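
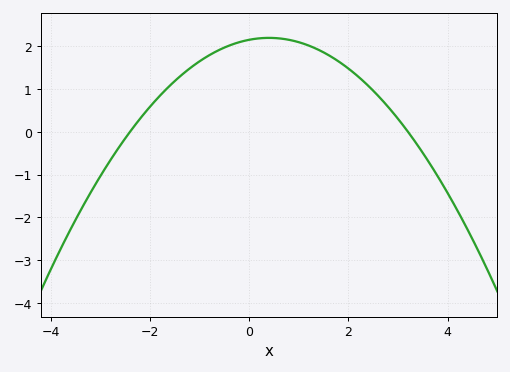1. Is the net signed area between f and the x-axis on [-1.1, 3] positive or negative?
positive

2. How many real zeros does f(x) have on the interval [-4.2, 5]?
2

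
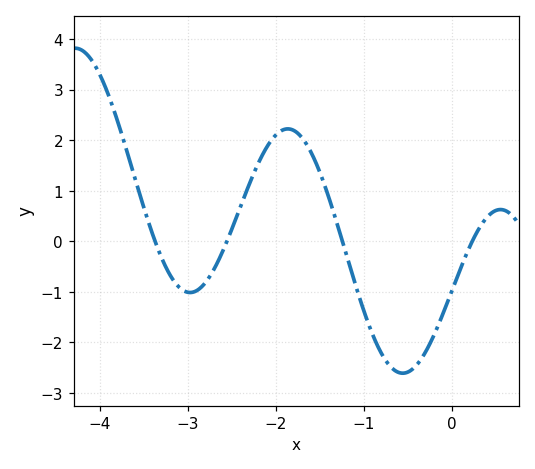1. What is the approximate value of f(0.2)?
-0.1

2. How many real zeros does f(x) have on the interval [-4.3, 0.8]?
4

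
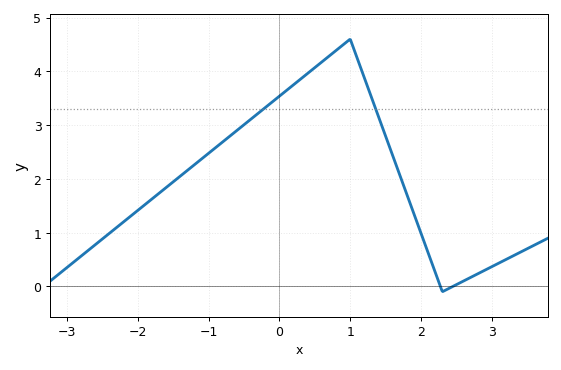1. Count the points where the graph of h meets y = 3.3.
2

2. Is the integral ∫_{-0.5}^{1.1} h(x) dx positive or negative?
positive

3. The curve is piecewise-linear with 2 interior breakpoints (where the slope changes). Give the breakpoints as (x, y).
(1, 4.6); (2.3, -0.1)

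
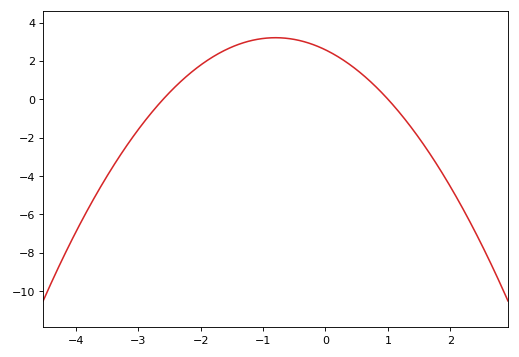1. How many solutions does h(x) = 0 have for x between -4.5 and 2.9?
2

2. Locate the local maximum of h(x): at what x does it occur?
-0.8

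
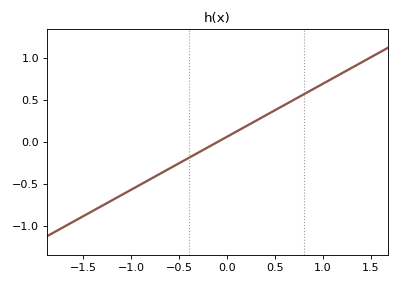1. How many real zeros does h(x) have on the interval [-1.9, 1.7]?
1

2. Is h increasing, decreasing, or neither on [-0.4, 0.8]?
increasing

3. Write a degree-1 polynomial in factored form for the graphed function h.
y = 0.63(x + 0.1)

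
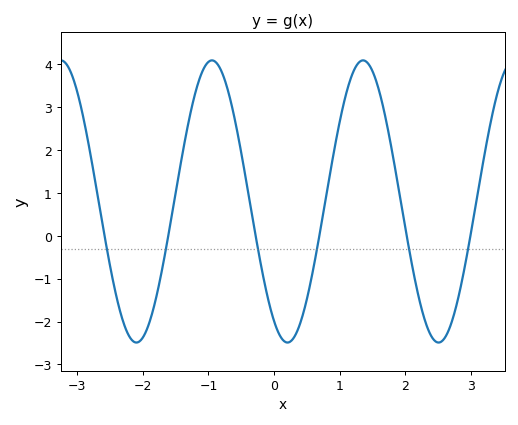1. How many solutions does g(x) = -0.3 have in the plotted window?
6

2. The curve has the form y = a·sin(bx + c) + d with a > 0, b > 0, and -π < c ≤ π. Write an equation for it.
y = 3.29sin(2.7x - 2.1) + 0.8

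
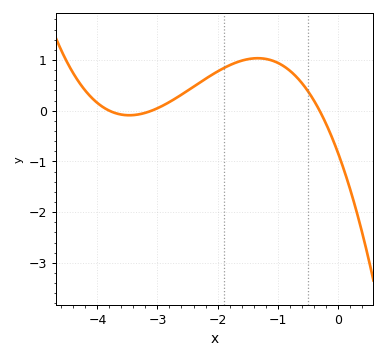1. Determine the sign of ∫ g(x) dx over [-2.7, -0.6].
positive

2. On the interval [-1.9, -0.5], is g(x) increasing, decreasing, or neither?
neither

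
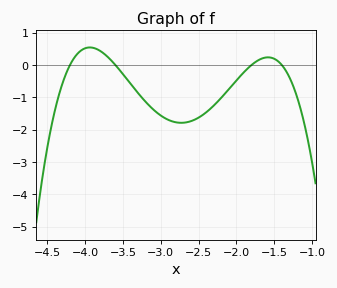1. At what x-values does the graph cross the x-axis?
-4.2, -3.6, -1.8, -1.4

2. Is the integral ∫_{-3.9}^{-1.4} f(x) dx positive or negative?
negative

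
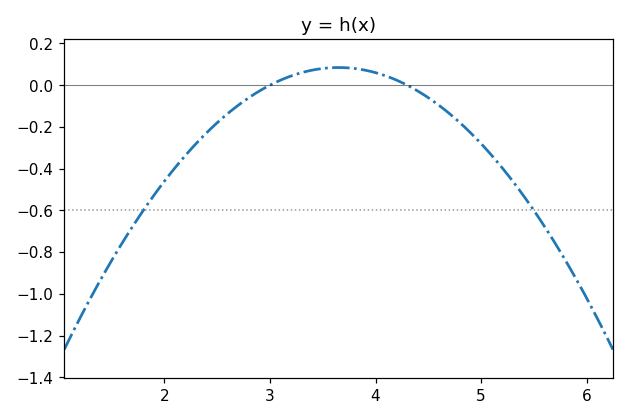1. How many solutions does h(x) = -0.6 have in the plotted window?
2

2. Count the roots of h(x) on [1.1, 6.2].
2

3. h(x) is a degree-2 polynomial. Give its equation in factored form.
y = -0.2(x - 3)(x - 4.3)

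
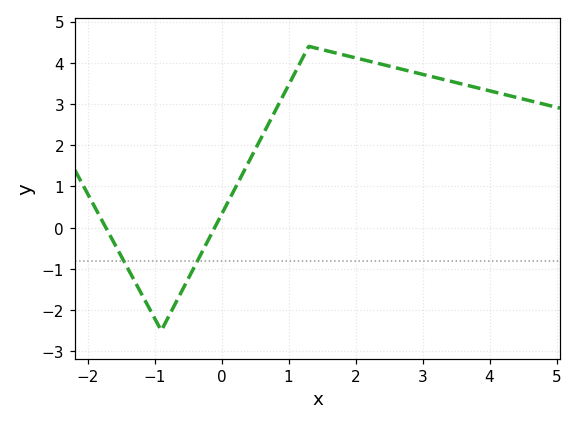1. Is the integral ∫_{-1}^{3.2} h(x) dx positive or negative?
positive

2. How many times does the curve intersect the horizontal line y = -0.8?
2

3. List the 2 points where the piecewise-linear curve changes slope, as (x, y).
(-0.9, -2.5); (1.3, 4.4)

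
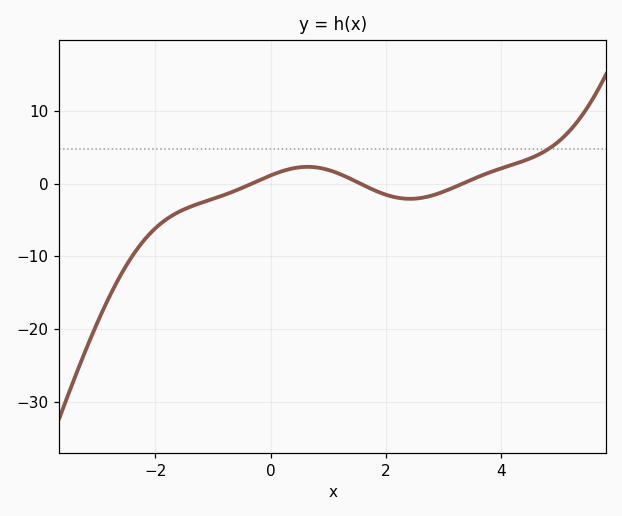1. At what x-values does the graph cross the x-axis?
-0.324, 1.55, 3.33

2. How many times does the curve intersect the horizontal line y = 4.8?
1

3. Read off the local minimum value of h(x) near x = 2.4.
-2.11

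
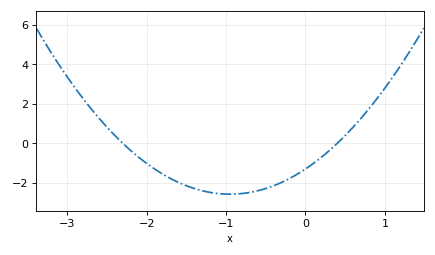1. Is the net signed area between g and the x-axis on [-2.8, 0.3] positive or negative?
negative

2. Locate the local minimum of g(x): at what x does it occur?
-1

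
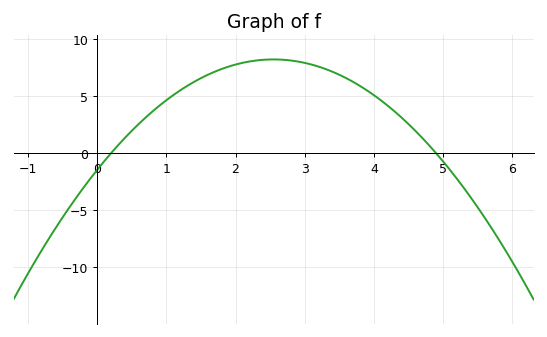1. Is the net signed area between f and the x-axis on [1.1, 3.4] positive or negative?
positive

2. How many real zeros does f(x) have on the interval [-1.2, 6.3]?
2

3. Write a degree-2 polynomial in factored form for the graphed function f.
y = -1.49(x - 0.2)(x - 4.9)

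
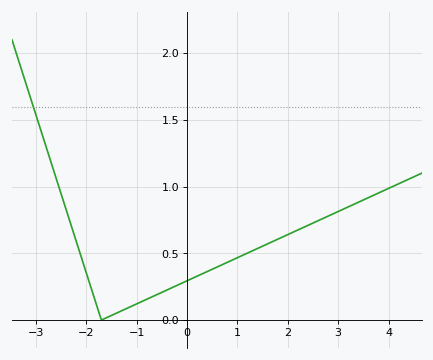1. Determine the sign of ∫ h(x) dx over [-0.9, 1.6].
positive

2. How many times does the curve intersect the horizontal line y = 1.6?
1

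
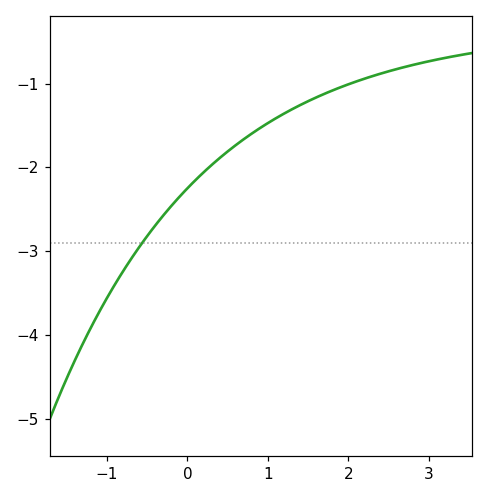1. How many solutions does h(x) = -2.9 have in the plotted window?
1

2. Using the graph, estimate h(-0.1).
-2.4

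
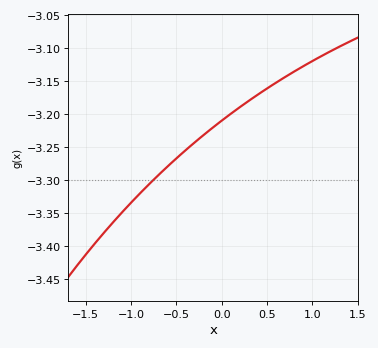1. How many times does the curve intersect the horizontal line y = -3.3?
1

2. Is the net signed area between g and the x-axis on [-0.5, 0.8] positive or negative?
negative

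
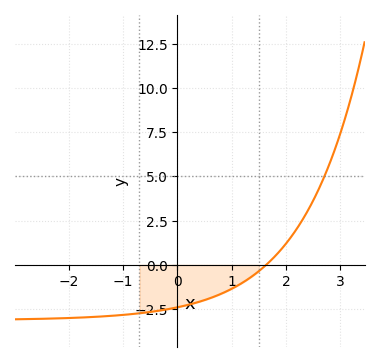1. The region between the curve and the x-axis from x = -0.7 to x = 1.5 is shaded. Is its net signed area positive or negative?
negative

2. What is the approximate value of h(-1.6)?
-3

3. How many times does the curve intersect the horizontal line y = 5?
1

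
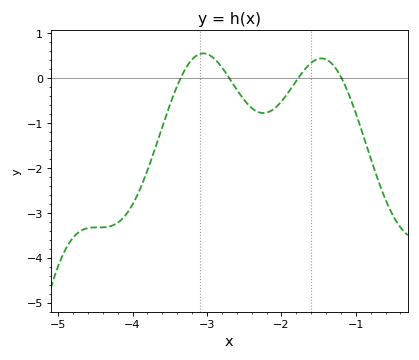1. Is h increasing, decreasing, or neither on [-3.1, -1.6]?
neither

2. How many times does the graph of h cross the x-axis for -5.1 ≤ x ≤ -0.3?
4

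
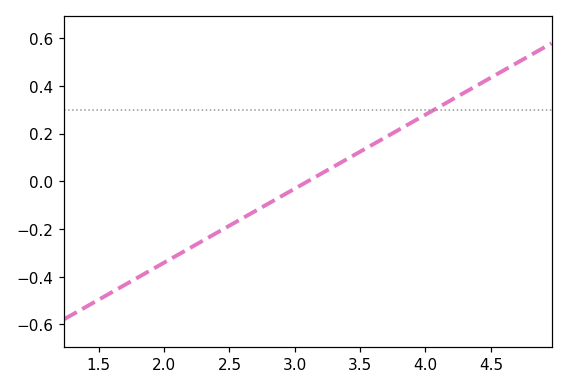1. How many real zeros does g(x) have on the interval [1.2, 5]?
1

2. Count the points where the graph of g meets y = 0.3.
1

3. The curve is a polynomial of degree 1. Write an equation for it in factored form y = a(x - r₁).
y = 0.31(x - 3.1)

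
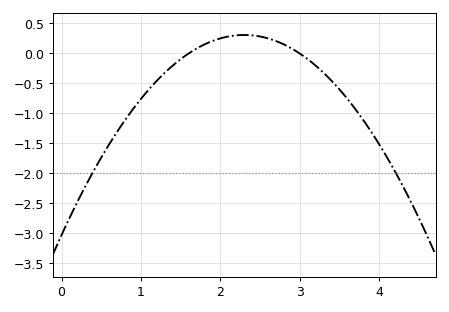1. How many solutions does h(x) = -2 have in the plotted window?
2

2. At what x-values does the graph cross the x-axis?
1.6, 3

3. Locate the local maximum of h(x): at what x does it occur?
2.3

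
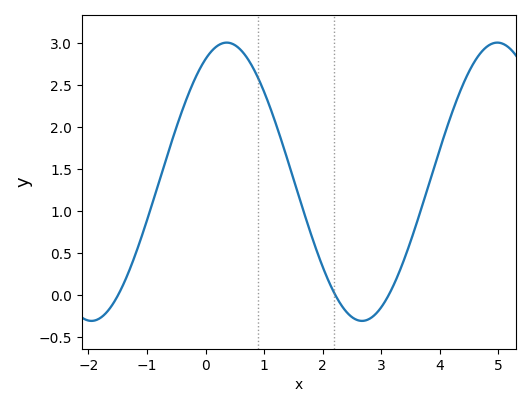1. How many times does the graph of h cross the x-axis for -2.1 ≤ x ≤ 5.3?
3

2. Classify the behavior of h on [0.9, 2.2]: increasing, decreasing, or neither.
decreasing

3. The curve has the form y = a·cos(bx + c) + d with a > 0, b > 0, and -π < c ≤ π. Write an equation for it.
y = 1.66cos(1.36x - 0.492) + 1.35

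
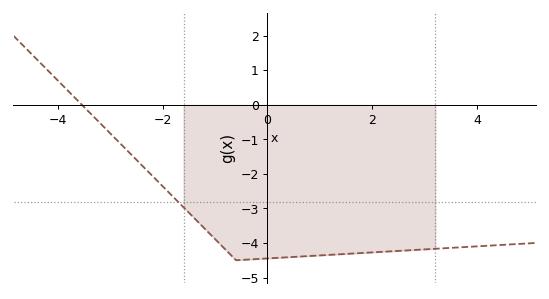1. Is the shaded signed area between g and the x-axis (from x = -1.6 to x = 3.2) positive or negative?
negative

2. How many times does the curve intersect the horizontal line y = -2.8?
1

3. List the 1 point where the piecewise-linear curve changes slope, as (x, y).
(-0.6, -4.5)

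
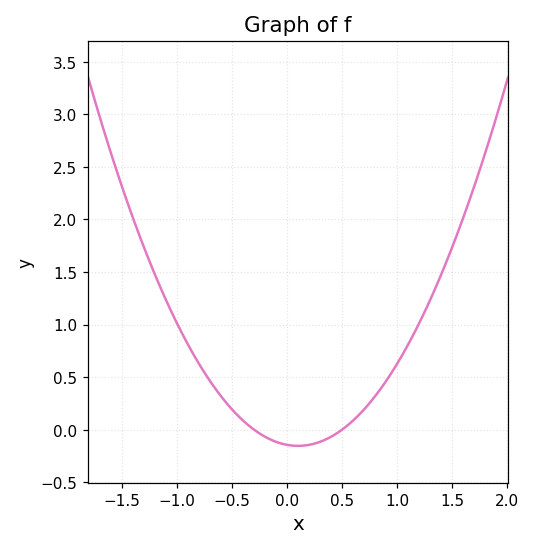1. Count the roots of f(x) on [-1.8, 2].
2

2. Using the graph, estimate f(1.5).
1.75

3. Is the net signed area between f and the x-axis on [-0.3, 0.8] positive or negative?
negative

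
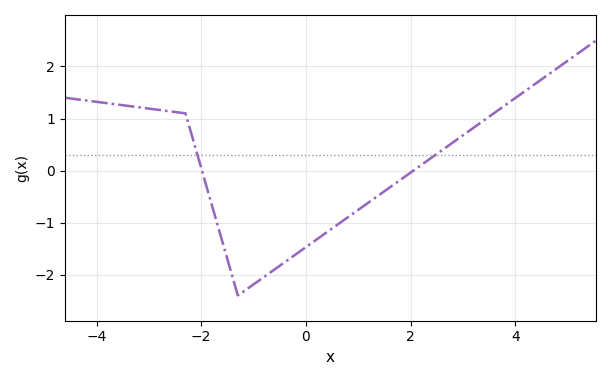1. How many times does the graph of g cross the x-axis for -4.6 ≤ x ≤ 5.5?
2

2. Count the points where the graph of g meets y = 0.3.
2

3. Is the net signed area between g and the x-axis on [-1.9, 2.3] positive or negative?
negative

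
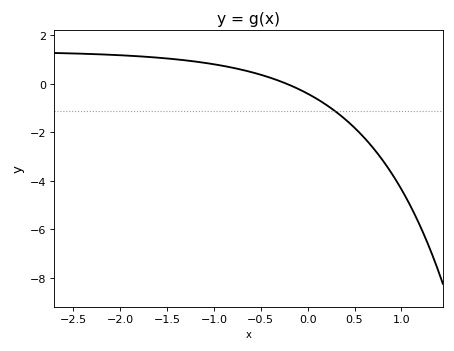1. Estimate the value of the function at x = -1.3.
0.973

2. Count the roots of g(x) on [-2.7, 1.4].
1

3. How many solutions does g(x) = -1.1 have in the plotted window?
1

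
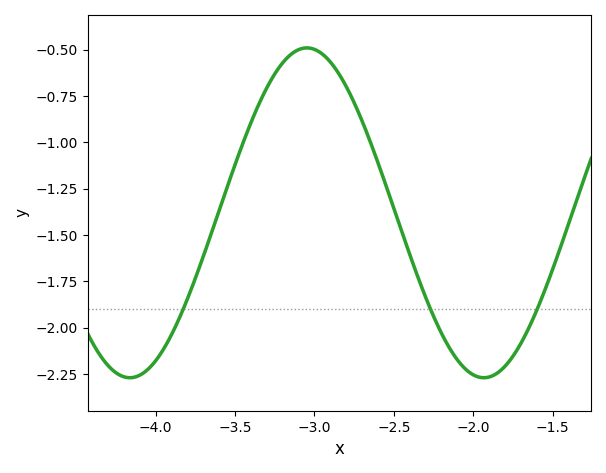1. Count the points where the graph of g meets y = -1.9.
3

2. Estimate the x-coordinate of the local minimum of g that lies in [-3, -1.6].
-1.95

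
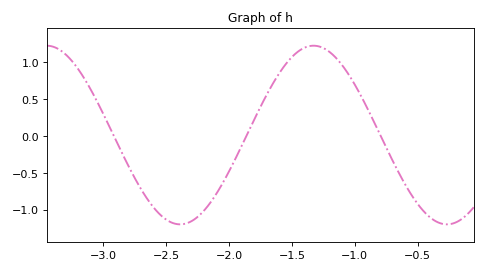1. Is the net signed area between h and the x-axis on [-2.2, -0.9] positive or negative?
positive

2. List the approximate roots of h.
-2.92, -1.86, -0.795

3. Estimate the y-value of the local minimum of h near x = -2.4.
-1.2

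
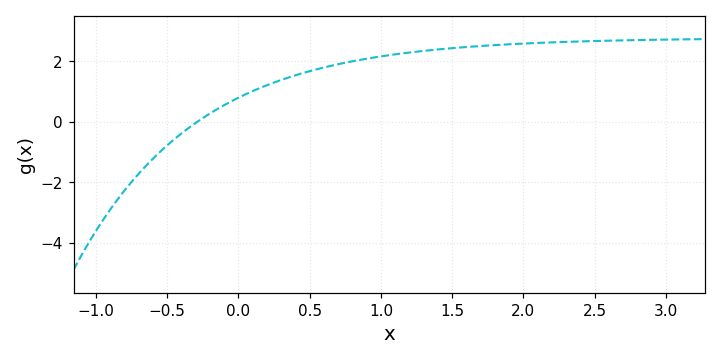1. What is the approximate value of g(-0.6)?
-1.2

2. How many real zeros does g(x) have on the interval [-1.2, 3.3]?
1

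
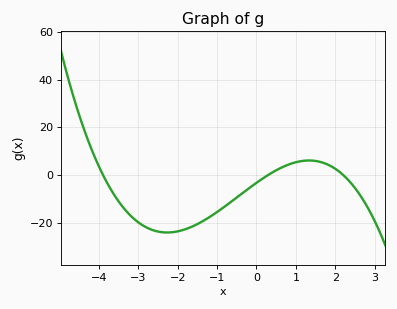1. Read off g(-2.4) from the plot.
-24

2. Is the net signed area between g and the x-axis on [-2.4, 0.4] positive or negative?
negative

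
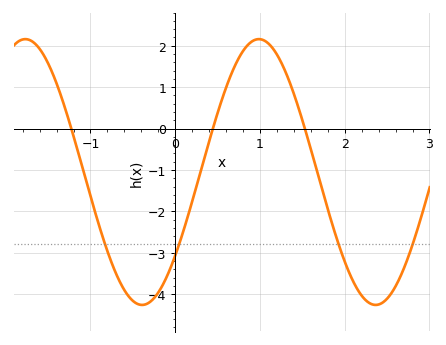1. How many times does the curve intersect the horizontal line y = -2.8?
4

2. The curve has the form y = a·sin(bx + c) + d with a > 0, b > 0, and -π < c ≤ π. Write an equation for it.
y = 3.21sin(2.3x - 0.68) - 1.05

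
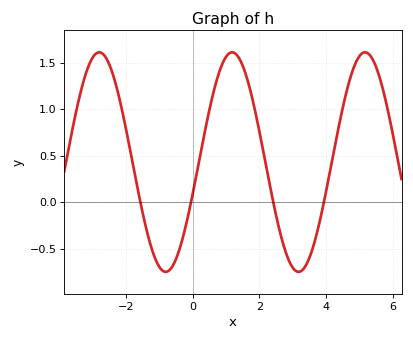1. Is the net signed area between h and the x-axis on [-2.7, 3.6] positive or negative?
positive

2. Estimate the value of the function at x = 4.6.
1.17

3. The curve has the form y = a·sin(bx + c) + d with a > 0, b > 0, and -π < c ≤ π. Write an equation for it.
y = 1.18sin(1.58x - 0.302) + 0.43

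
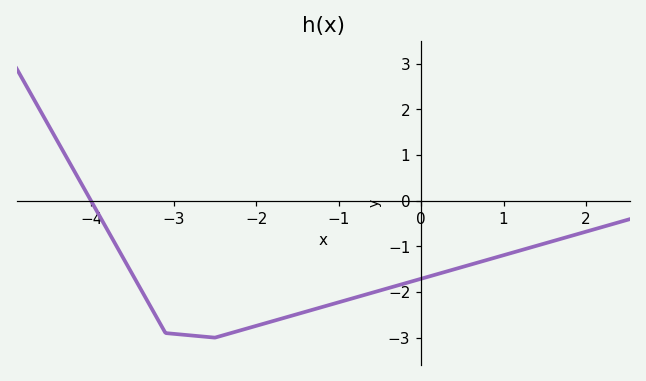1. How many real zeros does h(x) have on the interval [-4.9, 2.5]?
1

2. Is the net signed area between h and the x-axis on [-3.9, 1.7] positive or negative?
negative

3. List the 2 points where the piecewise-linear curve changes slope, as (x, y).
(-3.1, -2.9); (-2.5, -3)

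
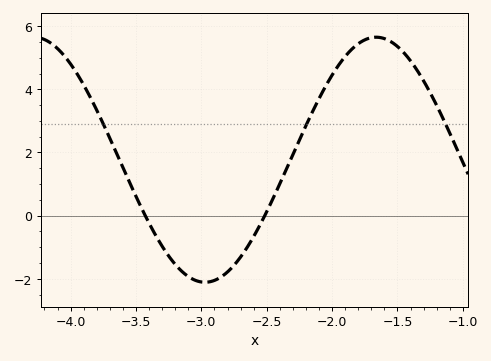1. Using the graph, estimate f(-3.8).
3.4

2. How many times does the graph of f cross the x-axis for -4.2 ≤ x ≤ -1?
2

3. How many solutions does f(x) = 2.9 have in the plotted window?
3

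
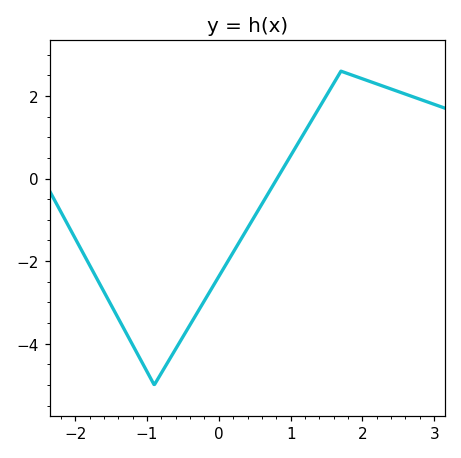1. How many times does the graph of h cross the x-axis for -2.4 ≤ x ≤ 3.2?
1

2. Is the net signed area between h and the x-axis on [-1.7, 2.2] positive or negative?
negative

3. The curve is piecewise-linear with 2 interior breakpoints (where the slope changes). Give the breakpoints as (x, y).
(-0.9, -5); (1.7, 2.6)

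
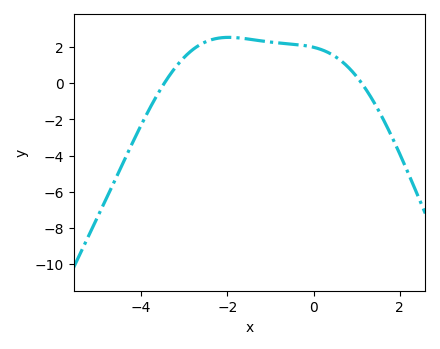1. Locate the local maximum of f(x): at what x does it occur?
-1.96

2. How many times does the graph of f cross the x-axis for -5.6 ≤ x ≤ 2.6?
2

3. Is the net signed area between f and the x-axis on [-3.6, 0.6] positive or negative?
positive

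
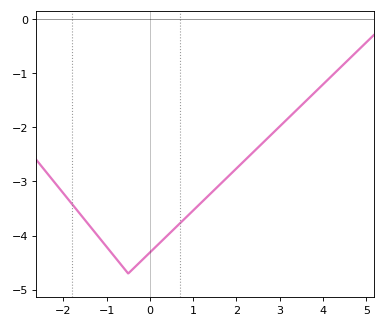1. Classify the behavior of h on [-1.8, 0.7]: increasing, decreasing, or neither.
neither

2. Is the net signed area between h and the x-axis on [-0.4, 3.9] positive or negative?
negative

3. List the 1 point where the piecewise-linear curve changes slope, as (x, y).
(-0.5, -4.7)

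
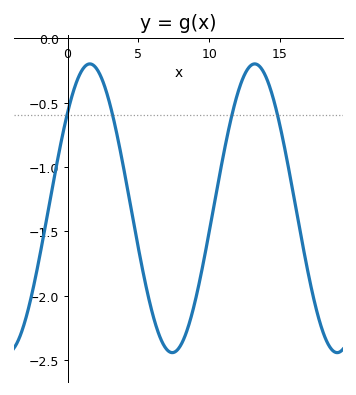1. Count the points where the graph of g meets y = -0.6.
4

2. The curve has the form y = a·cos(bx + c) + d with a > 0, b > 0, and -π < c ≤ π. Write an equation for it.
y = 1.12cos(0.54x - 0.85) - 1.32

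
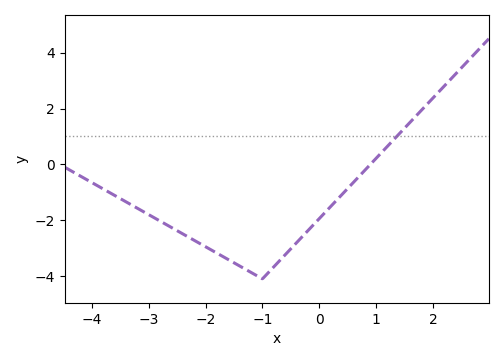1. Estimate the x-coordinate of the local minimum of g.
-0.999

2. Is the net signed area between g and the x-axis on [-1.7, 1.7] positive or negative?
negative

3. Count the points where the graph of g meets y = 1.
1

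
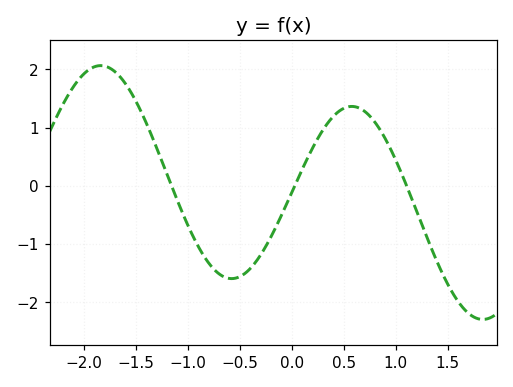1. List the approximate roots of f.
-1.16, 0.029, 1.11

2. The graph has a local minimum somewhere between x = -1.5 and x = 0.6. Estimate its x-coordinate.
-0.577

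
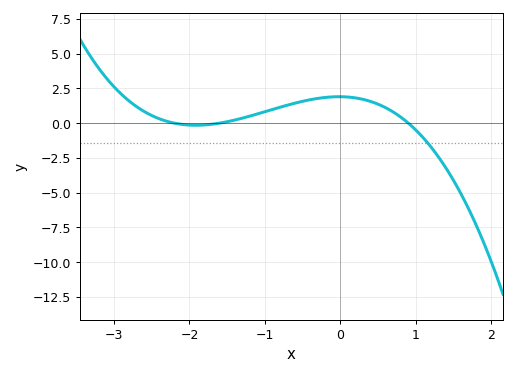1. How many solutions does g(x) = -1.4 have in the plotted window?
1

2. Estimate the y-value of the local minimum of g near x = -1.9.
0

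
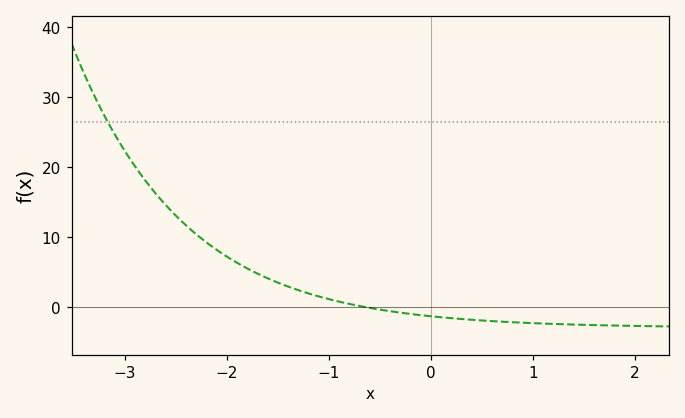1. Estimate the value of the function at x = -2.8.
18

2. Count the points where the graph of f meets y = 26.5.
1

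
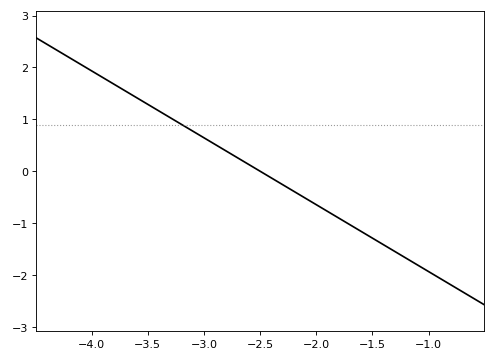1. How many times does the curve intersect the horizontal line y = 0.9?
1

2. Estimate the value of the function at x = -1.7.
-1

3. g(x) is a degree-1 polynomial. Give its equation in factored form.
y = -1.29(x + 2.5)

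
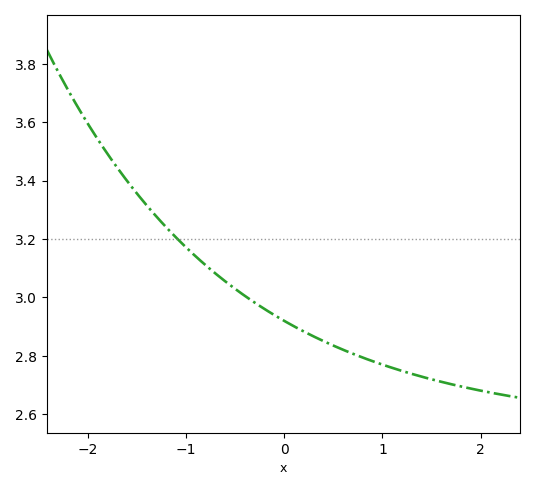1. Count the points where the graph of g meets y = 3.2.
1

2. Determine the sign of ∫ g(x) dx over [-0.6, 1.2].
positive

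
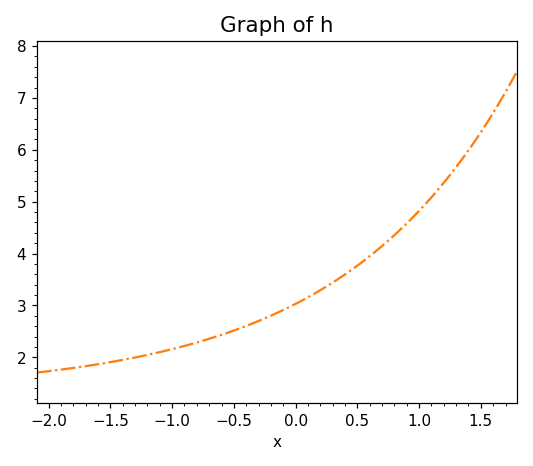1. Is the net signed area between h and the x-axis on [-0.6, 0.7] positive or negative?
positive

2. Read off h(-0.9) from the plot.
2.22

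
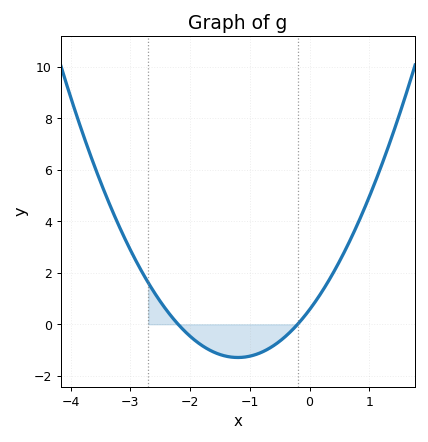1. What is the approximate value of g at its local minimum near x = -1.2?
-1.2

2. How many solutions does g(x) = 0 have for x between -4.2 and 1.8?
2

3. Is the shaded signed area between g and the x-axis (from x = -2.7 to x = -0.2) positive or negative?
negative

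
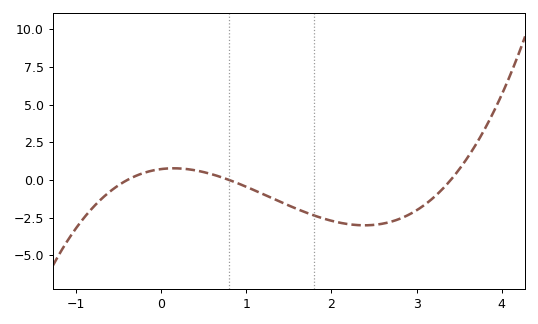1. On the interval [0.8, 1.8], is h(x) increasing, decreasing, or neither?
decreasing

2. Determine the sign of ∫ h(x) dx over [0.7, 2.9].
negative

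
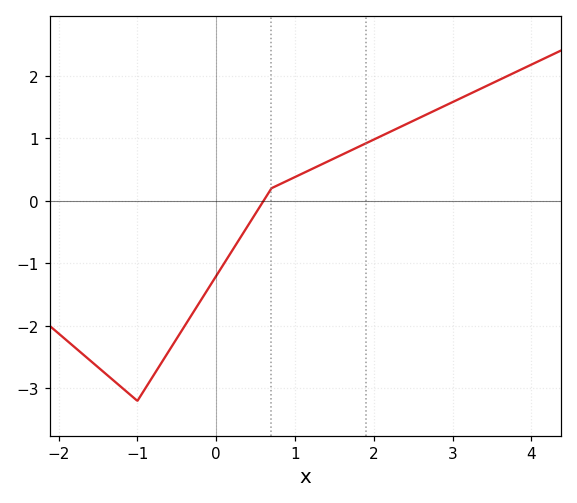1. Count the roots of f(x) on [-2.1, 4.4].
1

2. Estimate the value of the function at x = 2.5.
1.28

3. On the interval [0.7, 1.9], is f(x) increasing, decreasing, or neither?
increasing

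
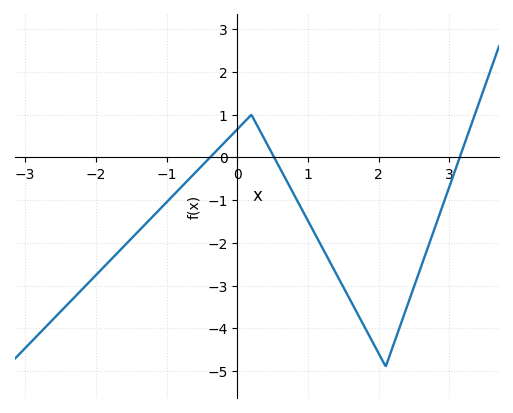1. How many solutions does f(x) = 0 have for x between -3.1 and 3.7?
3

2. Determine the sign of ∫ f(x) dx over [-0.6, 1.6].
negative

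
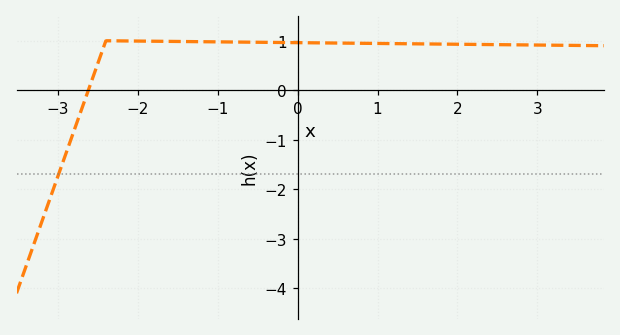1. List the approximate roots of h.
-2.62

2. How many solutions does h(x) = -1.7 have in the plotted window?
1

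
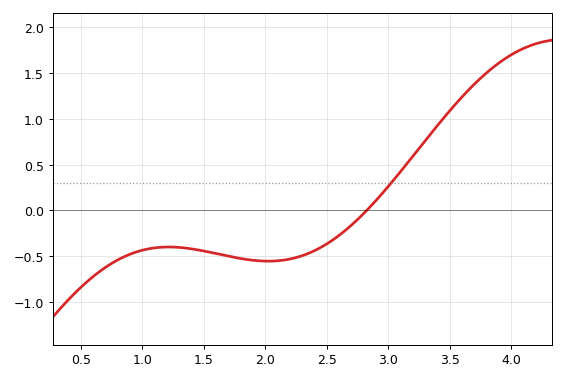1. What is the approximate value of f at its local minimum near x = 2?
-0.55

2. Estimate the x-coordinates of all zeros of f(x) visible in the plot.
2.8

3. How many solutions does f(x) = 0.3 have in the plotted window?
1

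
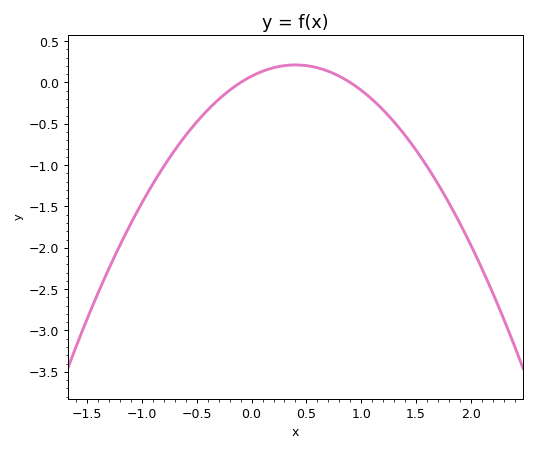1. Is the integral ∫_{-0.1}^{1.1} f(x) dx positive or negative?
positive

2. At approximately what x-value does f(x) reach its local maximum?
0.4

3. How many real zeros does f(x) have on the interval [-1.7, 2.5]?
2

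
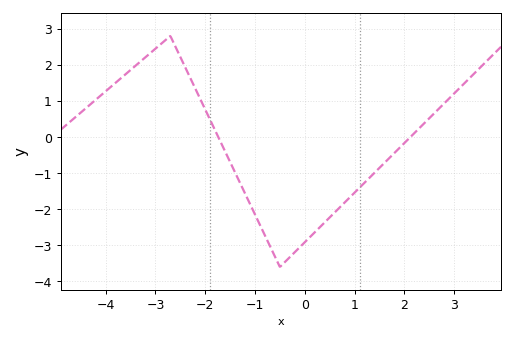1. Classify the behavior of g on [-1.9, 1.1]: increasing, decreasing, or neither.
neither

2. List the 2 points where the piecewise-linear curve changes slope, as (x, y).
(-2.7, 2.8); (-0.5, -3.6)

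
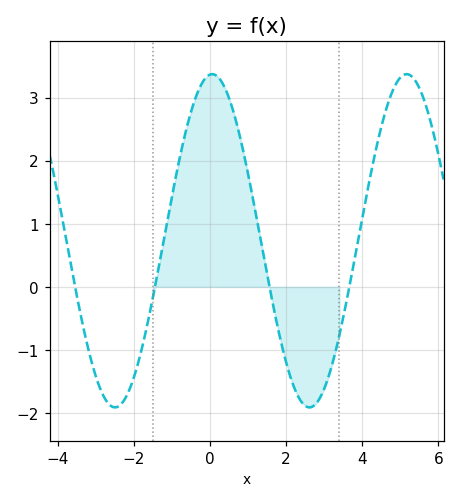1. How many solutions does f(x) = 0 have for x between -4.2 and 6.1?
4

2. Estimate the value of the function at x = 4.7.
2.95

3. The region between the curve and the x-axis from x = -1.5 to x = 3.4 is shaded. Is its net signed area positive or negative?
positive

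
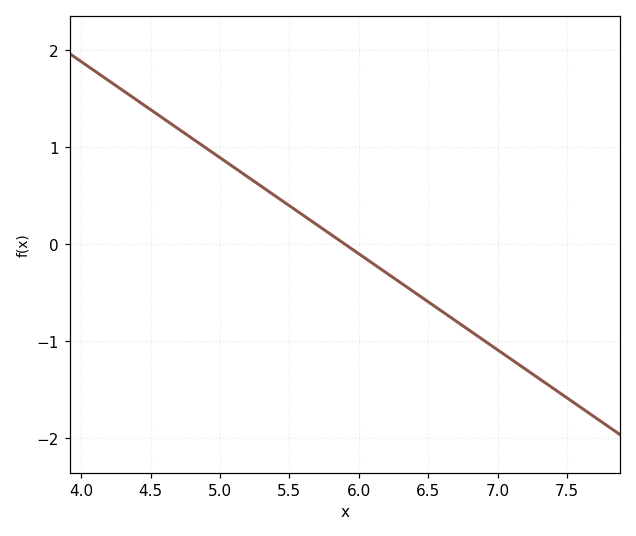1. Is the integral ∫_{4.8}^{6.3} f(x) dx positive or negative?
positive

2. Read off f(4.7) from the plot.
1.2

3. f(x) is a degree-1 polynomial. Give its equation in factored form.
y = -0.99(x - 5.9)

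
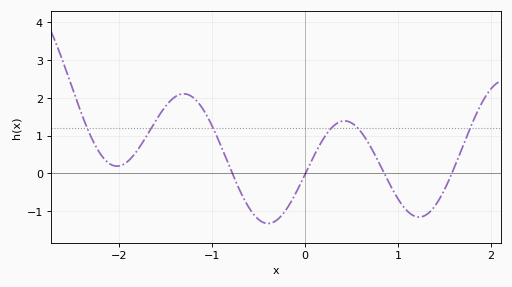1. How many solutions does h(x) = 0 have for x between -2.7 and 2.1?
4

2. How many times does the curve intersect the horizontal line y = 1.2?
6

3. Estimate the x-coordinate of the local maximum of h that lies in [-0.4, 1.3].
0.425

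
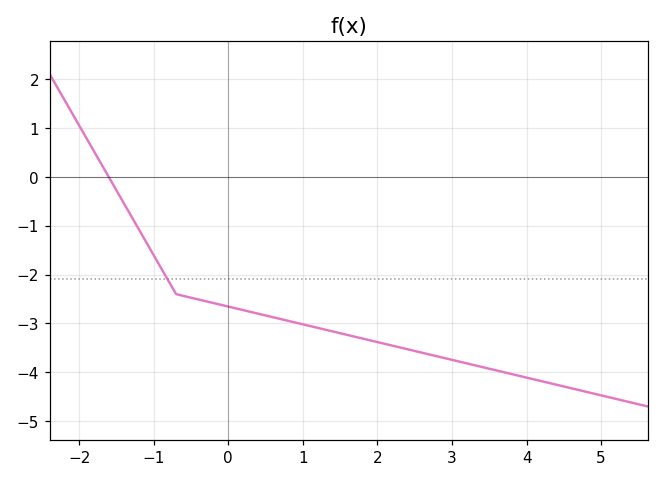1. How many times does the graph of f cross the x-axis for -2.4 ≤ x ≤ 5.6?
1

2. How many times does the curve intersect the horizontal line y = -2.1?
1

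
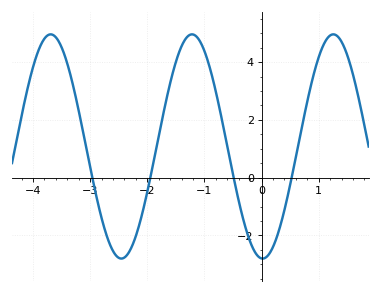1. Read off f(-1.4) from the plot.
4.6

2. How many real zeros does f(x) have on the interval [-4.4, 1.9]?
4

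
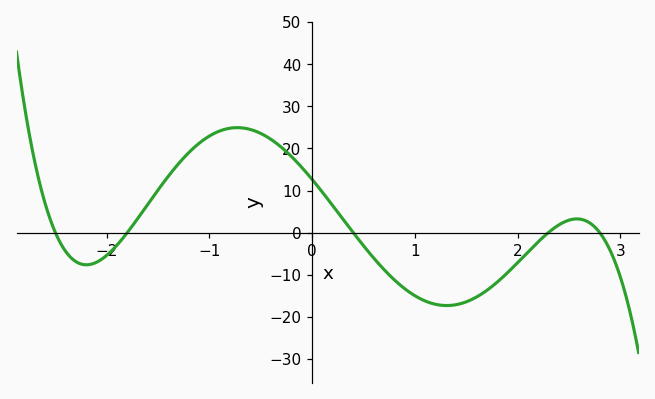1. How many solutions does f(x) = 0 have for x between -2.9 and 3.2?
5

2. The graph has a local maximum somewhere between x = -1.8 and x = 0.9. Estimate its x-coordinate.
-0.728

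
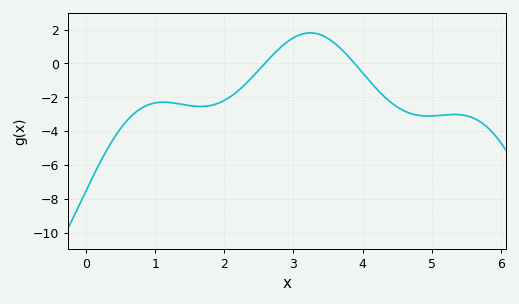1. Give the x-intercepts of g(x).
2.6, 3.9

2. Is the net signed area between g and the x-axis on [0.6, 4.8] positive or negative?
negative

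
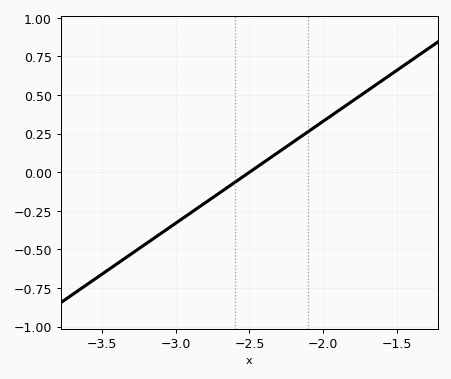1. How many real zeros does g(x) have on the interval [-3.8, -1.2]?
1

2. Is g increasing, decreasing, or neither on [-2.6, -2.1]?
increasing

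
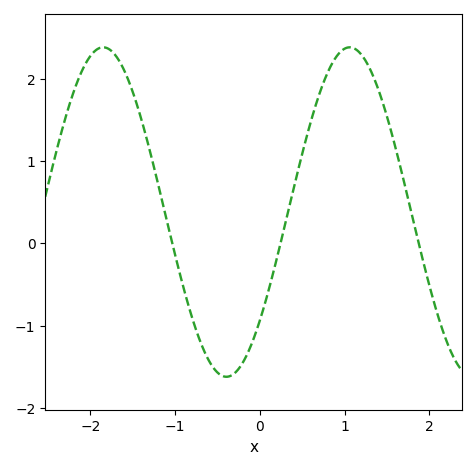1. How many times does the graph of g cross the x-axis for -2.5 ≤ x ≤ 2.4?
3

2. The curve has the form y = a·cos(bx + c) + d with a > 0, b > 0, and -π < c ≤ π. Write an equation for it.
y = 2cos(2.16x - 2.29) + 0.38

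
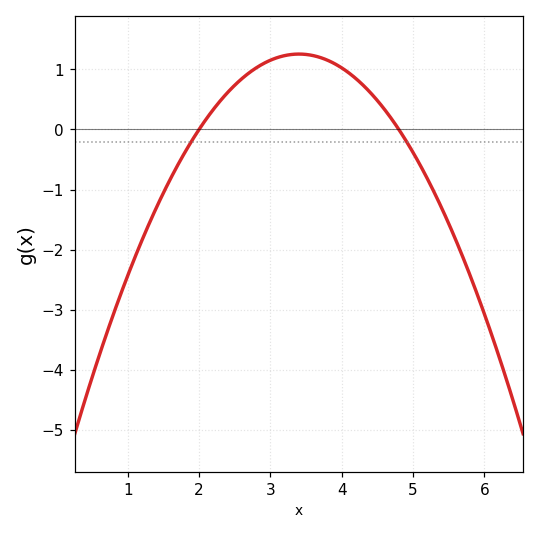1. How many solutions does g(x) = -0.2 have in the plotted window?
2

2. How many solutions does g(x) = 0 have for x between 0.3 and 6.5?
2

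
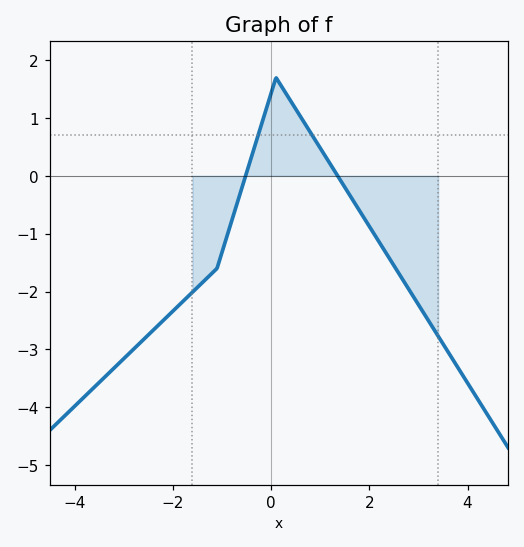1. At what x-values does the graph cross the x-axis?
-0.6, 1.4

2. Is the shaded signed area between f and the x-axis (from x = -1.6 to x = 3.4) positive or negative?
negative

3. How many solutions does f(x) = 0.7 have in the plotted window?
2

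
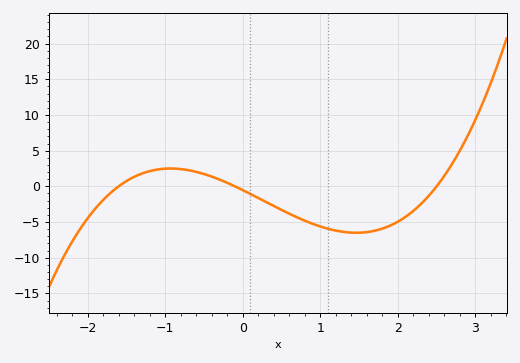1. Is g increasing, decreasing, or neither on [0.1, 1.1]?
decreasing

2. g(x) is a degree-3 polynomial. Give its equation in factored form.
y = 1.31(x + 1.6)(x + 0.1)(x - 2.5)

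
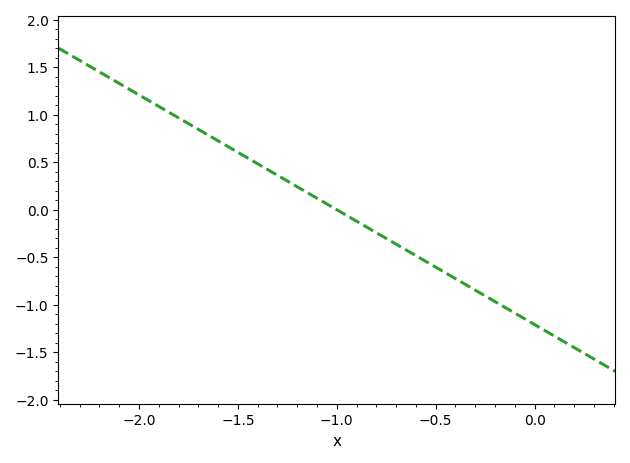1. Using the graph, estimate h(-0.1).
-1.09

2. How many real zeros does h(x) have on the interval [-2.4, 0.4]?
1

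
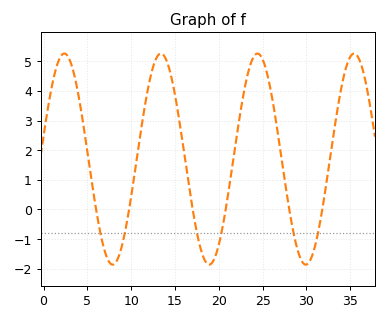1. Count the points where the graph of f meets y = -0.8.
6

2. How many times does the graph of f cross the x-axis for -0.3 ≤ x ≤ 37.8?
6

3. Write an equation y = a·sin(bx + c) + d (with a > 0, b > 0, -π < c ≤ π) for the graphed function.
y = 3.56sin(0.57x + 0.22) + 1.7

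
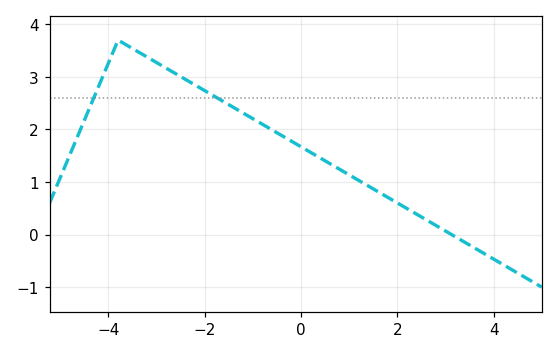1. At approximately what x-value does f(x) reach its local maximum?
-3.8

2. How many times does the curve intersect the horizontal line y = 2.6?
2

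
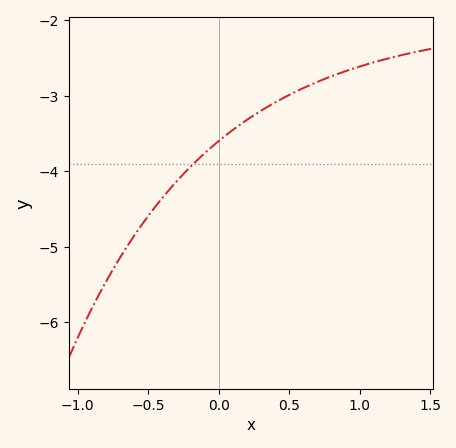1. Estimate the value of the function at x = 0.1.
-3.5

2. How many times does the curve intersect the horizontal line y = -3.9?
1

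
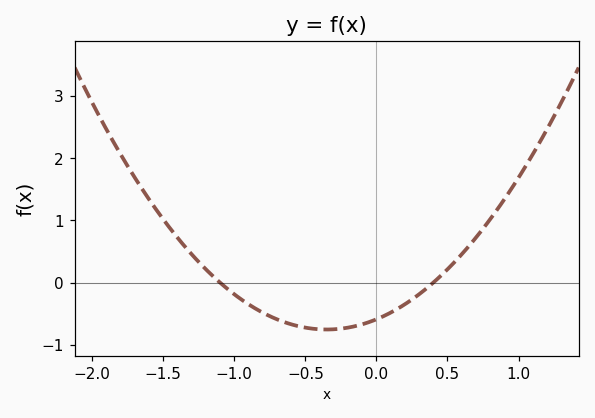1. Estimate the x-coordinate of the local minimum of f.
-0.35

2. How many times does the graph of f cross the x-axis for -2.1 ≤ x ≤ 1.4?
2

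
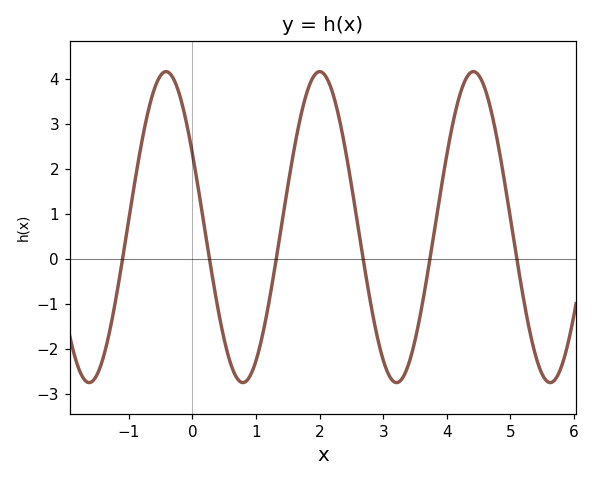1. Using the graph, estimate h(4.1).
3.05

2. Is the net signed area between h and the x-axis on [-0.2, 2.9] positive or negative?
positive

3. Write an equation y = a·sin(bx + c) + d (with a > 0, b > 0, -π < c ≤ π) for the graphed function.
y = 3.45sin(2.6x + 2.65) + 0.71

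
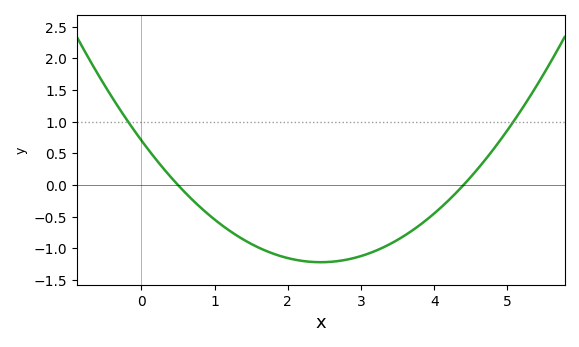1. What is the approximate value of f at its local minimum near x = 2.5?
-1.2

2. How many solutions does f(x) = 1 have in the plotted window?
2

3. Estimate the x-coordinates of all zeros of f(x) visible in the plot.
0.5, 4.4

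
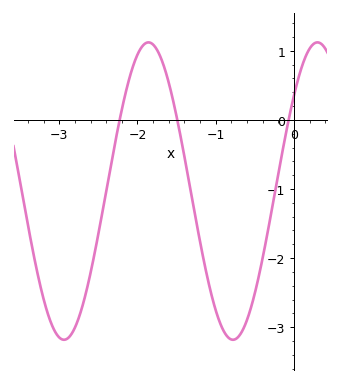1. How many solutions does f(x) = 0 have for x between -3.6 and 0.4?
3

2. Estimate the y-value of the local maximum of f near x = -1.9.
1.12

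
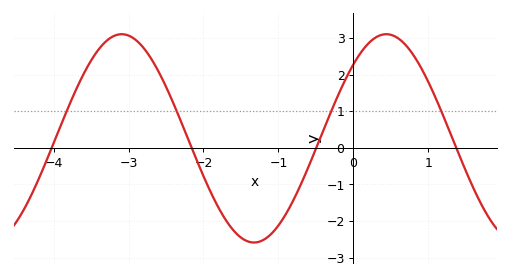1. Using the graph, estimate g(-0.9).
-1.8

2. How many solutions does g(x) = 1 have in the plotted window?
4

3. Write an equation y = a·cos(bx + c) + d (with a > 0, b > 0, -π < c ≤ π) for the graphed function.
y = 2.85cos(1.8x - 0.78) + 0.26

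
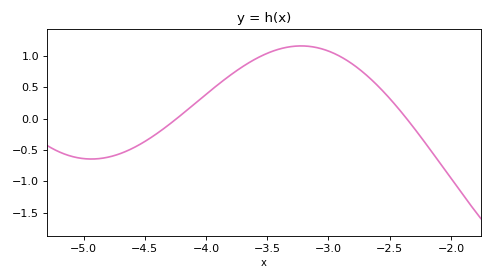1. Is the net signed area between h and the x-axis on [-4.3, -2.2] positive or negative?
positive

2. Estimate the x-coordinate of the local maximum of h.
-3.2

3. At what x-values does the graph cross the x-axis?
-4.25, -2.35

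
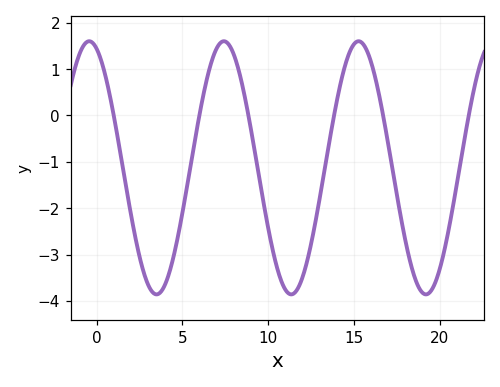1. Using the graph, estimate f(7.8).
1.5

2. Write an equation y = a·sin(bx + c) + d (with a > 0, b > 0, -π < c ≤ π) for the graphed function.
y = 2.73sin(0.8x + 1.9) - 1.13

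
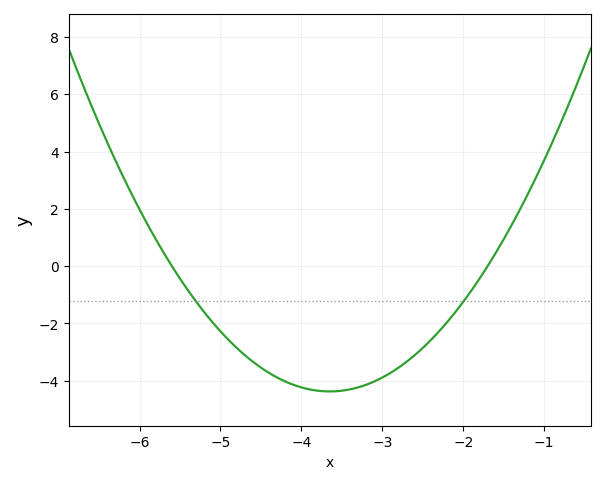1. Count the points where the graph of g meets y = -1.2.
2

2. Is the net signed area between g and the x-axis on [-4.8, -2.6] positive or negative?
negative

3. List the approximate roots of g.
-5.6, -1.7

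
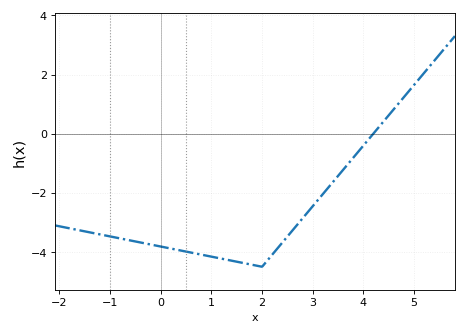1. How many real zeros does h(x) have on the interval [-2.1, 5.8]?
1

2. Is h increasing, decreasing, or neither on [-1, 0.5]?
decreasing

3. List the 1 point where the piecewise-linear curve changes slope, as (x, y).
(2, -4.5)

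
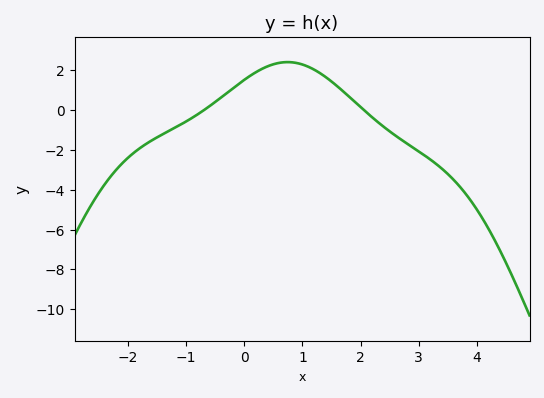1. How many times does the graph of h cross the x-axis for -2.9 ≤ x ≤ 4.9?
2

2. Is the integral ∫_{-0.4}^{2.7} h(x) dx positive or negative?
positive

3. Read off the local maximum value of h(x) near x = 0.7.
2.4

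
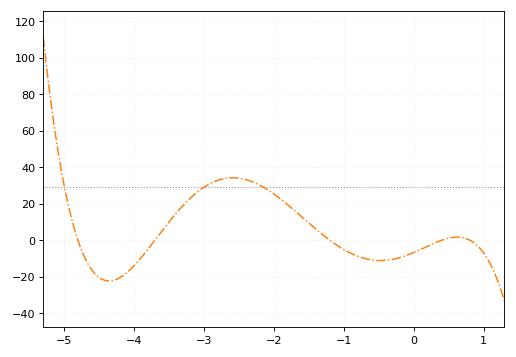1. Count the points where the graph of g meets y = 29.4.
3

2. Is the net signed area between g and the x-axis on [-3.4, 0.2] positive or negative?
positive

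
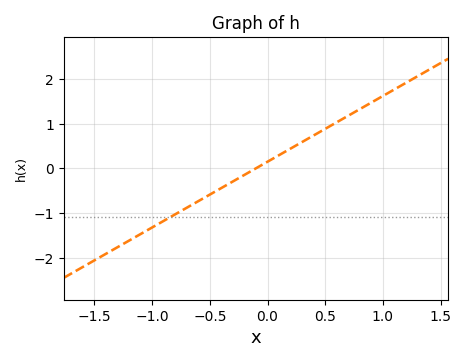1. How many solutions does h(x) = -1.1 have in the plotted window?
1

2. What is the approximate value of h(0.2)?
0.4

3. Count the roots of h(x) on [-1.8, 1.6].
1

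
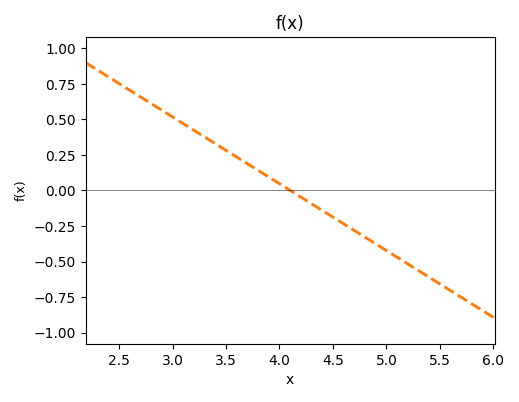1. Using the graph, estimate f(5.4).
-0.6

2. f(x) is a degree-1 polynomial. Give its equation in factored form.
y = -0.47(x - 4.1)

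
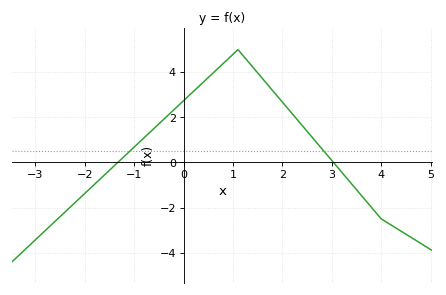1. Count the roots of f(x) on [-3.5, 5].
2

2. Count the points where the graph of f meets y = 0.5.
2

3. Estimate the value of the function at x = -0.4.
1.92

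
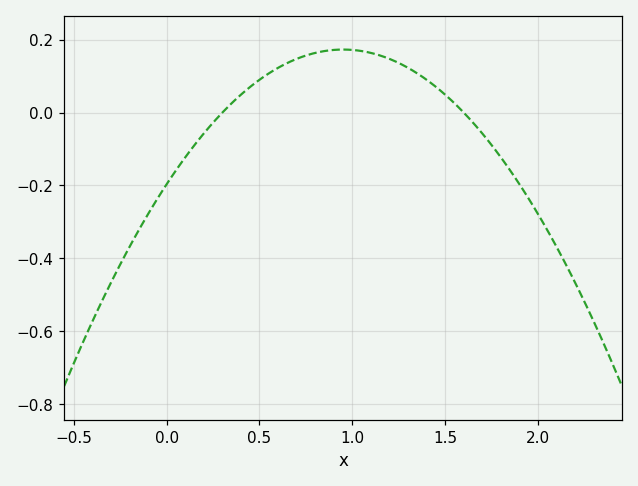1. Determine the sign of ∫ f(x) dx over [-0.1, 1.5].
positive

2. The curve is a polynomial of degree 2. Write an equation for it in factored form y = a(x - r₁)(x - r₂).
y = -0.41(x - 0.3)(x - 1.6)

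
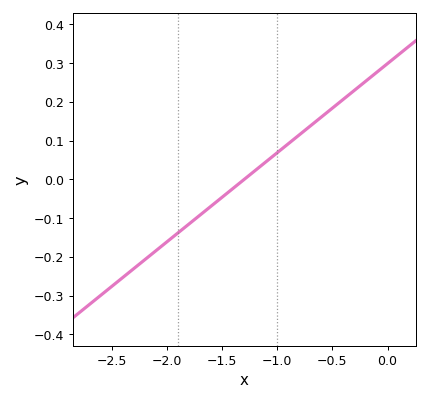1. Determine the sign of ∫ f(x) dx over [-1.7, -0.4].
positive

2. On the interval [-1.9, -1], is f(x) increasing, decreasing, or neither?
increasing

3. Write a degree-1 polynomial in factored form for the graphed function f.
y = 0.23(x + 1.3)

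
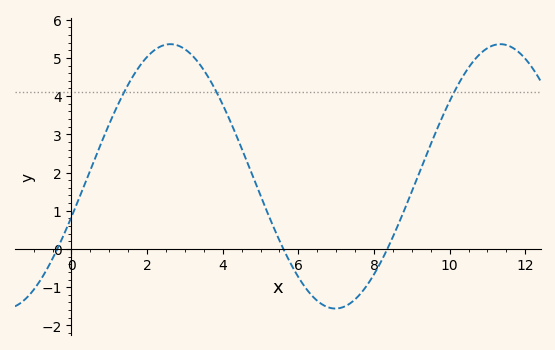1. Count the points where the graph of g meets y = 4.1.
3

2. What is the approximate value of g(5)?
1.39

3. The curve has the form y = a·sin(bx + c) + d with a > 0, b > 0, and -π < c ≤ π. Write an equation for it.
y = 3.46sin(0.72x - 0.312) + 1.9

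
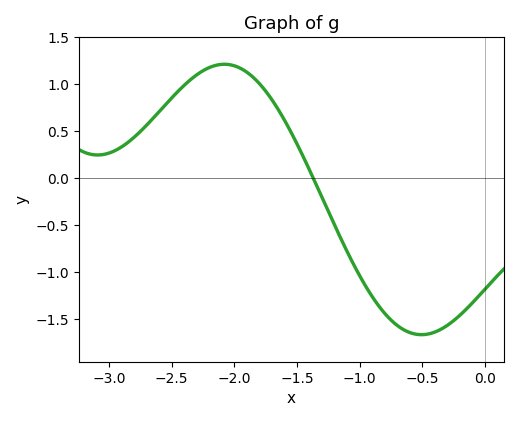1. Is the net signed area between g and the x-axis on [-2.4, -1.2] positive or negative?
positive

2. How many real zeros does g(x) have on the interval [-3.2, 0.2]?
1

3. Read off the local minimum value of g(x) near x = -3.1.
0.246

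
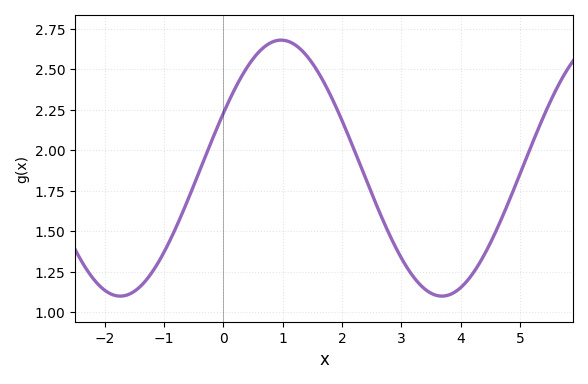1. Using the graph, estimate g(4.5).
1.43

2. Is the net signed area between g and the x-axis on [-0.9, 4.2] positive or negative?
positive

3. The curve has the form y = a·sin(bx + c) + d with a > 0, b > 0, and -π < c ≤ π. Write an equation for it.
y = 0.79sin(1.16x + 0.442) + 1.89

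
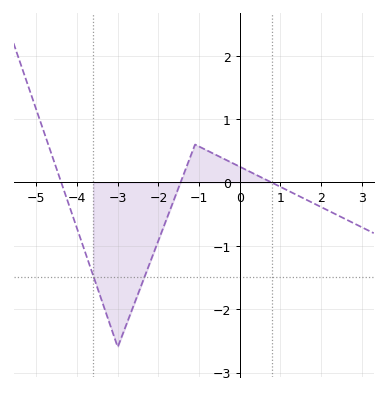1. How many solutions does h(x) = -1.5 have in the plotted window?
2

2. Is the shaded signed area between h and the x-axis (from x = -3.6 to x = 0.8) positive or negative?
negative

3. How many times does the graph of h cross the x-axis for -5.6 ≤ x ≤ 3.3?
3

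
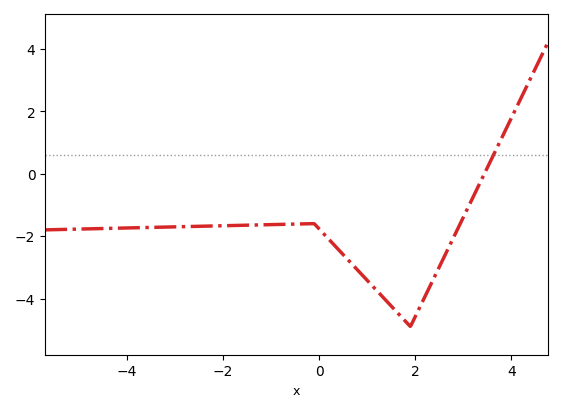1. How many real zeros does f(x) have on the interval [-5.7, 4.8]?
1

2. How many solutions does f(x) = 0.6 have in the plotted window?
1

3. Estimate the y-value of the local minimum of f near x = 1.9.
-4.8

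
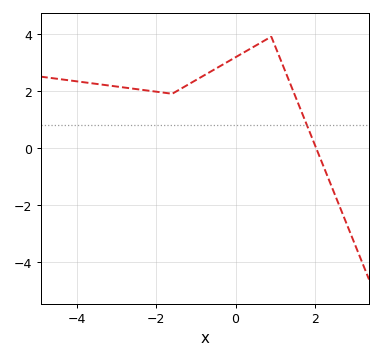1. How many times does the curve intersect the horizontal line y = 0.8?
1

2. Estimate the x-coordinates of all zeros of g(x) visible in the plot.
2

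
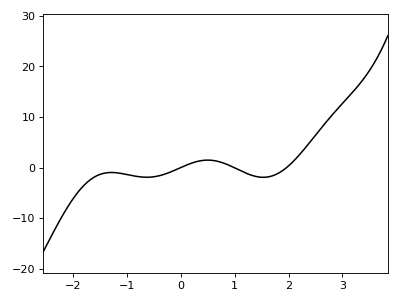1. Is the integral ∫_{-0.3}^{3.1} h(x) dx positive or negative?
positive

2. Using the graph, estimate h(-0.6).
-1.92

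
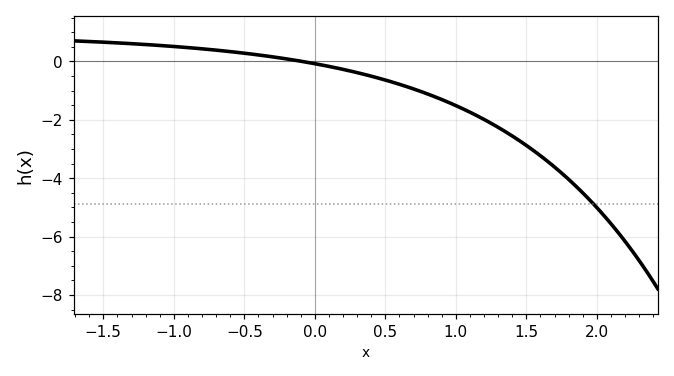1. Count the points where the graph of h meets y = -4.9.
1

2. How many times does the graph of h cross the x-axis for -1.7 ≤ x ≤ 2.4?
1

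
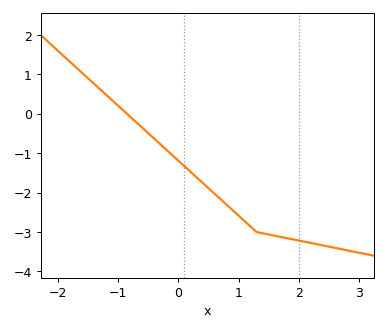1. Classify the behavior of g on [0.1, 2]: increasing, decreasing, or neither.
decreasing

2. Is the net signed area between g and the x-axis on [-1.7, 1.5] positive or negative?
negative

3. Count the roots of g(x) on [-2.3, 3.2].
1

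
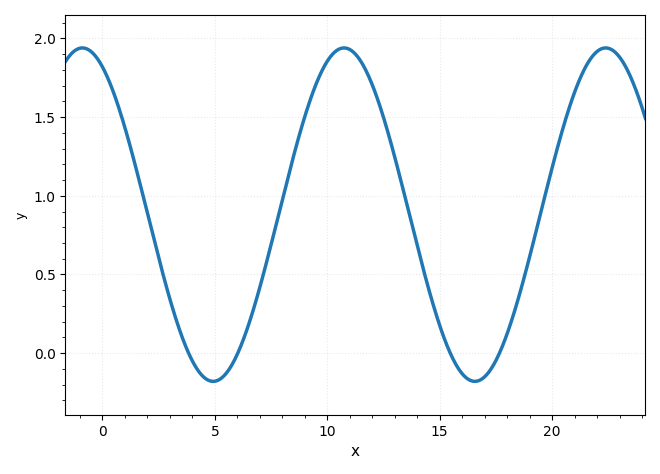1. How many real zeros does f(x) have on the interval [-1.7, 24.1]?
4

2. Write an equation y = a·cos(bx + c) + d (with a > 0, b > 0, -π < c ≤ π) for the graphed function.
y = 1.06cos(0.54x + 0.48) + 0.88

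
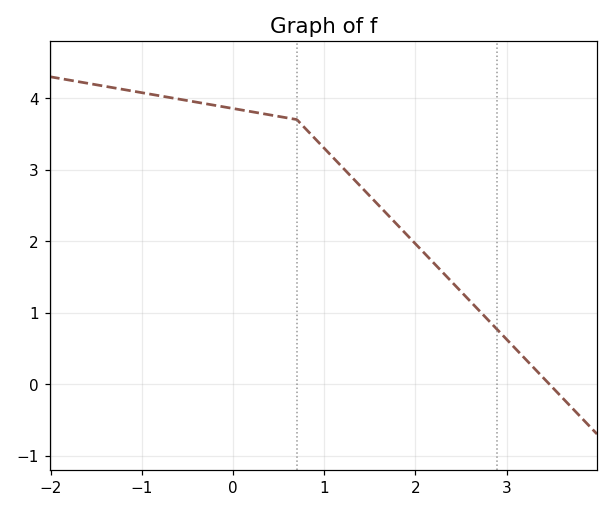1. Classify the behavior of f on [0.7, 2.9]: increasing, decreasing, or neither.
decreasing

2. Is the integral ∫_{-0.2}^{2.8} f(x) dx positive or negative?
positive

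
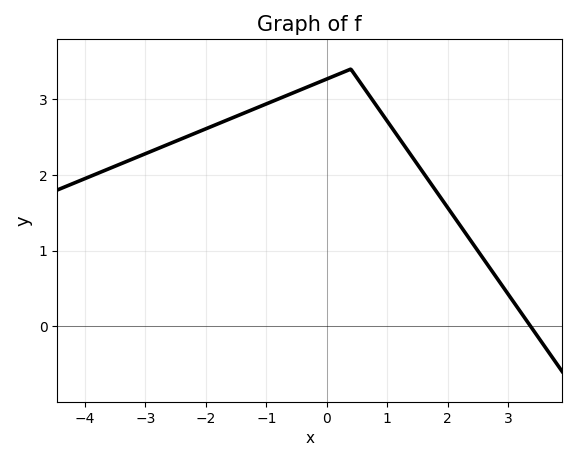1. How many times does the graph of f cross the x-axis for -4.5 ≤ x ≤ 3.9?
1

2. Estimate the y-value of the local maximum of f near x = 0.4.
3.4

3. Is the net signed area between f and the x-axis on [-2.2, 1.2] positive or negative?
positive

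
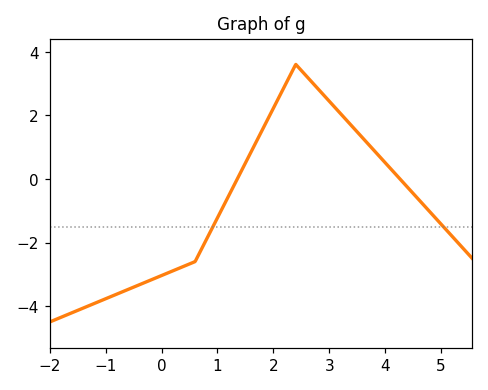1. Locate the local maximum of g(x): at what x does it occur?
2.4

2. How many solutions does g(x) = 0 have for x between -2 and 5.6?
2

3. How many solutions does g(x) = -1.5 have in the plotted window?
2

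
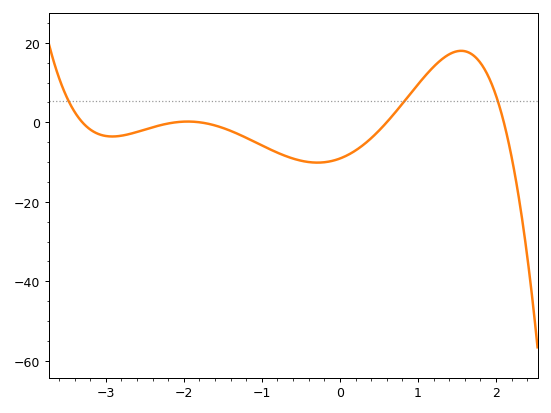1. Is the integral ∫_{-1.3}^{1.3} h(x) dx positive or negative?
negative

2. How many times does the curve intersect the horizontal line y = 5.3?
3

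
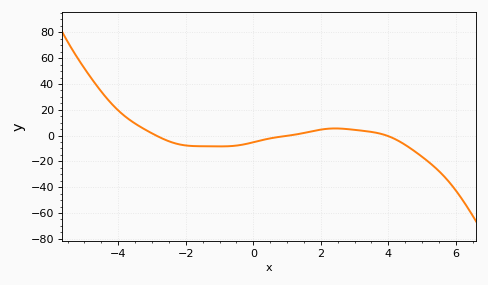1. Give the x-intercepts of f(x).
-2.87, 1.05, 3.95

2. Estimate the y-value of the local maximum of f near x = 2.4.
5.53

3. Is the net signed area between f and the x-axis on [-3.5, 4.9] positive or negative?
negative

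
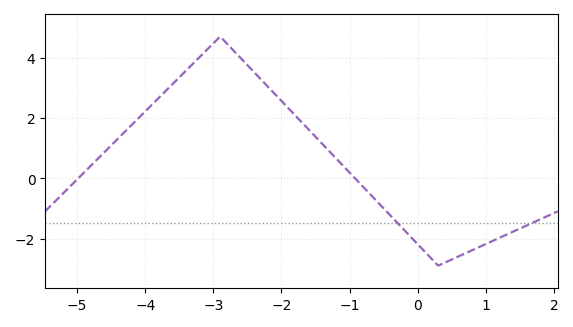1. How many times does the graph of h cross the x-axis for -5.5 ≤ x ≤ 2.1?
2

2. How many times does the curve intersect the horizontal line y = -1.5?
2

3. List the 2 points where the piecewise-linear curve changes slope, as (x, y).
(-2.9, 4.7); (0.3, -2.9)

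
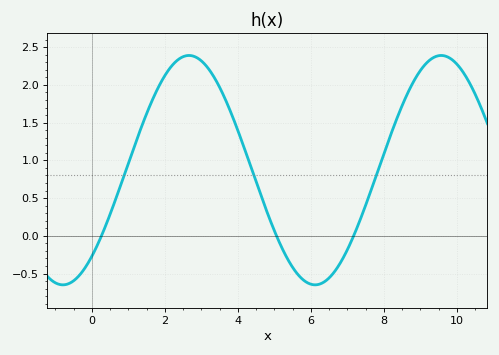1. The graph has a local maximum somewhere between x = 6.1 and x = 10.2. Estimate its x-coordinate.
9.57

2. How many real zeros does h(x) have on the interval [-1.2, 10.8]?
3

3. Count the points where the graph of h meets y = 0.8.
3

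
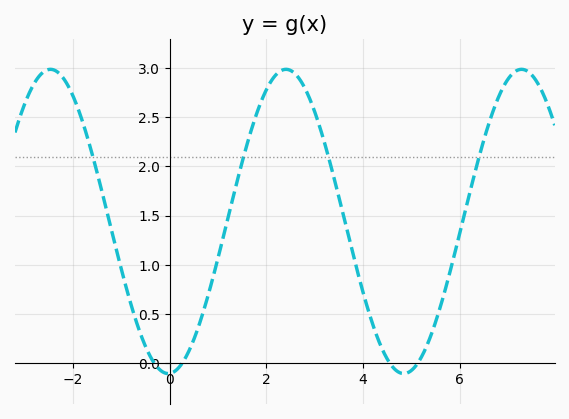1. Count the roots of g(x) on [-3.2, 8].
4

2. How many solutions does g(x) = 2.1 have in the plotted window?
4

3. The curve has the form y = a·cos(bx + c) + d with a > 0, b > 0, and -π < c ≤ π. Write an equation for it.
y = 1.55cos(1.29x - 3.1) + 1.44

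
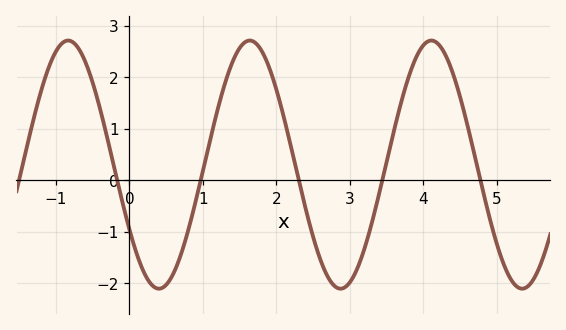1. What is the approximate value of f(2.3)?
0.04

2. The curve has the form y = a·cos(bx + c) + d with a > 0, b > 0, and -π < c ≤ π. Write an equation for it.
y = 2.41cos(2.54x + 2.12) + 0.3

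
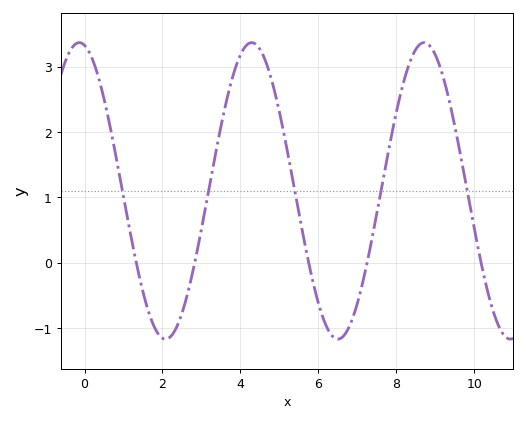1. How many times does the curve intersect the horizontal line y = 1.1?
5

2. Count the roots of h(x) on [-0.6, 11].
5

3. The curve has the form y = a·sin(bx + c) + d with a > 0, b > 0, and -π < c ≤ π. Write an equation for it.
y = 2.27sin(1.4x + 1.8) + 1.1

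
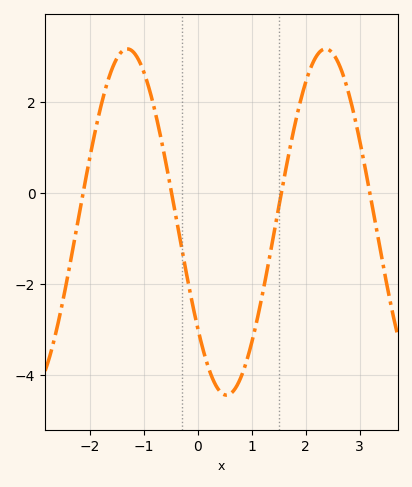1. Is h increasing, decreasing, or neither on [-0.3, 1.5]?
neither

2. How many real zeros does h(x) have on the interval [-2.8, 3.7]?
4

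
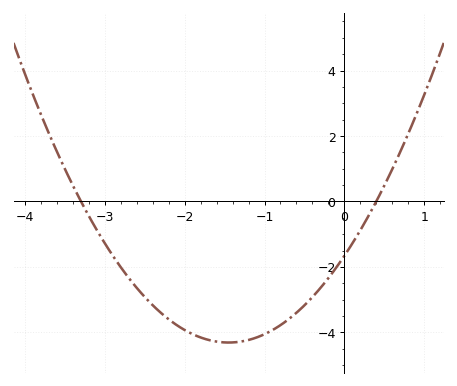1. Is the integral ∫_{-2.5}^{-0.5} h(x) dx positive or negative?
negative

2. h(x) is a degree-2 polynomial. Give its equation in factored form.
y = 1.26(x + 3.3)(x - 0.4)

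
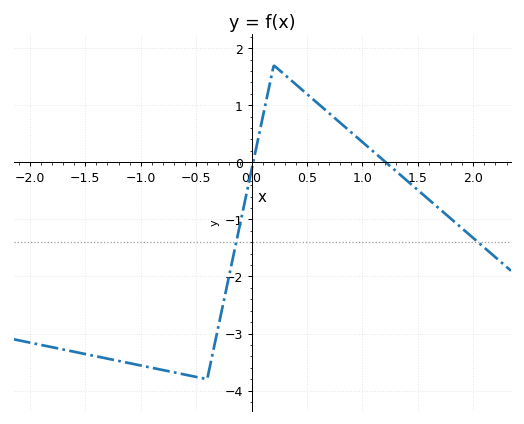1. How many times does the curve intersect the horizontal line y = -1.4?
2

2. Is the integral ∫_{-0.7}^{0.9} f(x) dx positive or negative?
negative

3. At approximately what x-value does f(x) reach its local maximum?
0.202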